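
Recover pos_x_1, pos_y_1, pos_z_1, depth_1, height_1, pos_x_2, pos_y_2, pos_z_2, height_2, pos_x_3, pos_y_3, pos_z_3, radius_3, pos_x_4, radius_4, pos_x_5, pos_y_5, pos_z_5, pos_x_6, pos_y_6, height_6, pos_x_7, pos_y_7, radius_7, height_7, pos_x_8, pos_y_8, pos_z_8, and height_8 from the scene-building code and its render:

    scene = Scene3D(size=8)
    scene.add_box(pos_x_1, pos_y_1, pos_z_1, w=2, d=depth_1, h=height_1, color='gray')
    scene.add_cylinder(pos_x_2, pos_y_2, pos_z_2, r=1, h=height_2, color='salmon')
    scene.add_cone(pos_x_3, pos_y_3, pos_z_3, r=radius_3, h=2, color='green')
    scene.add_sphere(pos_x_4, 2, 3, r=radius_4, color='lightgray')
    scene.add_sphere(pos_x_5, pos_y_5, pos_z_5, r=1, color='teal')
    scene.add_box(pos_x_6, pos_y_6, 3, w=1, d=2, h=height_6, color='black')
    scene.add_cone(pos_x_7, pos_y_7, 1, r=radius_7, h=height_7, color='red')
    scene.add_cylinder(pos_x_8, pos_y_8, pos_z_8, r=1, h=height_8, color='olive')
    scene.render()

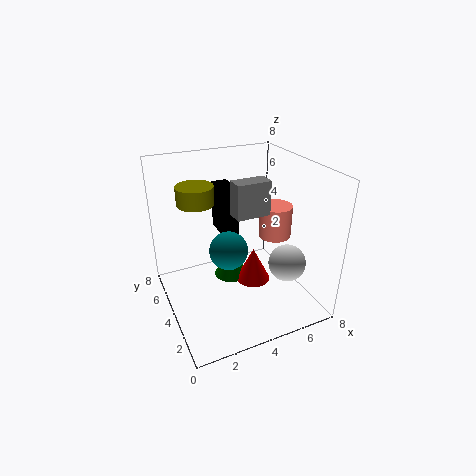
pos_x_1 = 4; pos_y_1 = 4; pos_z_1 = 5; depth_1 = 1; height_1 = 2; pos_x_2 = 7; pos_y_2 = 5; pos_z_2 = 3; height_2 = 2; pos_x_3 = 4; pos_y_3 = 5; pos_z_3 = 1; radius_3 = 1; pos_x_4 = 6; radius_4 = 1; pos_x_5 = 3; pos_y_5 = 3; pos_z_5 = 4; pos_x_6 = 4; pos_y_6 = 6; height_6 = 3; pos_x_7 = 5; pos_y_7 = 4; radius_7 = 1; height_7 = 2; pos_x_8 = 2; pos_y_8 = 5; pos_z_8 = 6; height_8 = 1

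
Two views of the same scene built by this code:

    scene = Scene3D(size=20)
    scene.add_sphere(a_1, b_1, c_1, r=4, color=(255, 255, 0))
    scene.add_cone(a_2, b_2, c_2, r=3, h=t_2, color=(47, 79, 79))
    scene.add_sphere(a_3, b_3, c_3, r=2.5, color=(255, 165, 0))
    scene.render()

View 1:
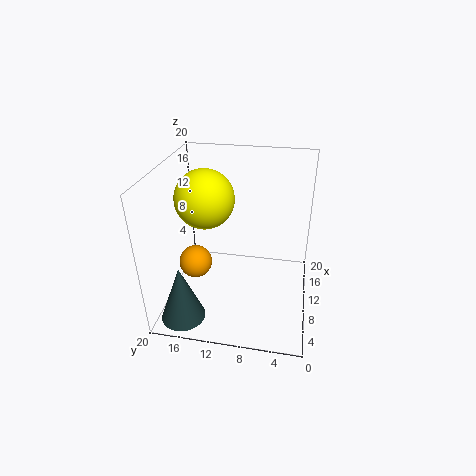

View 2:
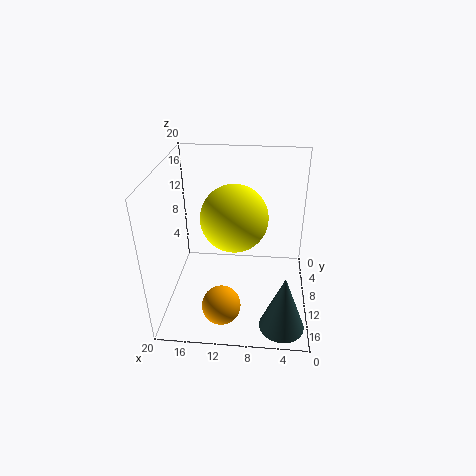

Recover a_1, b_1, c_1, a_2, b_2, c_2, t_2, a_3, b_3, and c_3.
a_1 = 10, b_1 = 14.5, c_1 = 15.5, a_2 = 3.5, b_2 = 16.5, c_2 = 0.5, t_2 = 8, a_3 = 11.5, b_3 = 17, c_3 = 4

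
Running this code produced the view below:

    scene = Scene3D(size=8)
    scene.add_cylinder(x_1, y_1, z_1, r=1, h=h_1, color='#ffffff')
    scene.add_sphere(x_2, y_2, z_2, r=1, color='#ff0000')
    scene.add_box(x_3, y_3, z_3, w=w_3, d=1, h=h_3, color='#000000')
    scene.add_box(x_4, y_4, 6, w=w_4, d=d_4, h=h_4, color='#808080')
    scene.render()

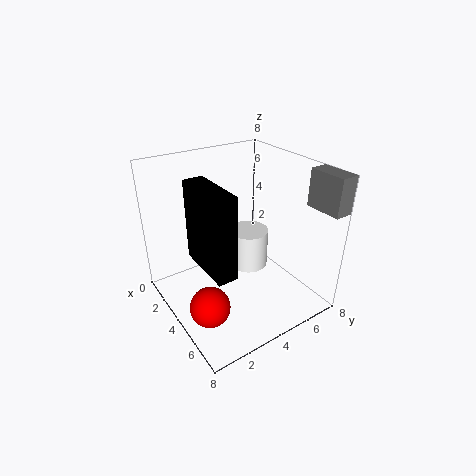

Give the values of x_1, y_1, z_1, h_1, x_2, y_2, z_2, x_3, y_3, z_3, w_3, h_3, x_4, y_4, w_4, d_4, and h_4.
x_1 = 5, y_1 = 4, z_1 = 3, h_1 = 2, x_2 = 6, y_2 = 1, z_2 = 2, x_3 = 4, y_3 = 1, z_3 = 4, w_3 = 3, h_3 = 4, x_4 = 6, y_4 = 7, w_4 = 2, d_4 = 1, h_4 = 2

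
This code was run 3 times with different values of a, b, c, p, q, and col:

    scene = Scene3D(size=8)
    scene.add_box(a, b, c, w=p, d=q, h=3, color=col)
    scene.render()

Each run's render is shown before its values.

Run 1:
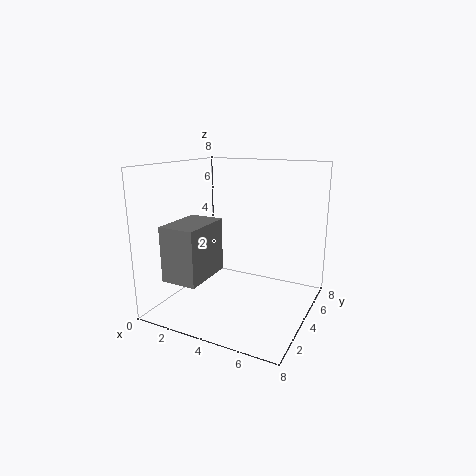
a = 1; b = 1; c = 2; p = 2; q = 3; col = 'gray'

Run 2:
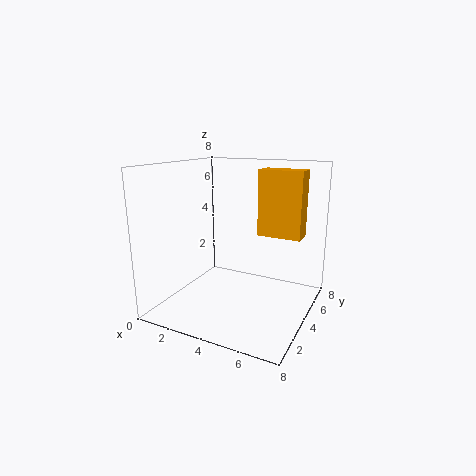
a = 6; b = 2; c = 5; p = 2; q = 1; col = 'orange'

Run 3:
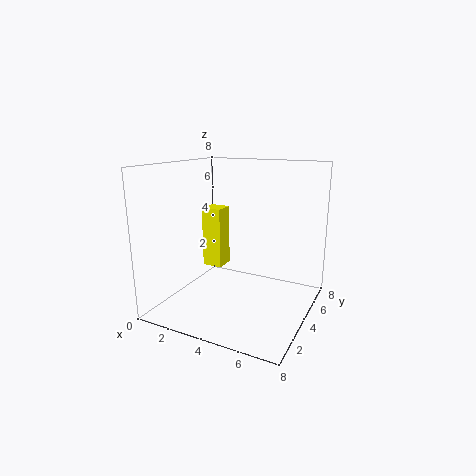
a = 3; b = 2; c = 3; p = 1; q = 1; col = 'yellow'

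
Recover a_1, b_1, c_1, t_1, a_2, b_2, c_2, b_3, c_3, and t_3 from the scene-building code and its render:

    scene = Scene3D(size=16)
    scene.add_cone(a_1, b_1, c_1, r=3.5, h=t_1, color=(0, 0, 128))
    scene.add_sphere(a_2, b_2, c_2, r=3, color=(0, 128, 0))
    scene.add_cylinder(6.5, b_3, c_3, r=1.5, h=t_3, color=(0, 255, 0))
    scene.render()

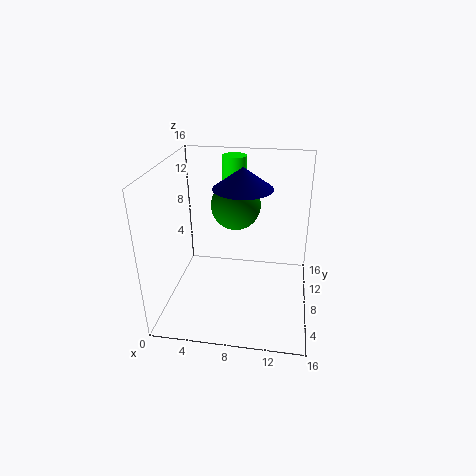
a_1 = 8
b_1 = 11.5
c_1 = 12.5
t_1 = 2.5
a_2 = 7
b_2 = 12.5
c_2 = 10
b_3 = 14.5
c_3 = 10
t_3 = 5.5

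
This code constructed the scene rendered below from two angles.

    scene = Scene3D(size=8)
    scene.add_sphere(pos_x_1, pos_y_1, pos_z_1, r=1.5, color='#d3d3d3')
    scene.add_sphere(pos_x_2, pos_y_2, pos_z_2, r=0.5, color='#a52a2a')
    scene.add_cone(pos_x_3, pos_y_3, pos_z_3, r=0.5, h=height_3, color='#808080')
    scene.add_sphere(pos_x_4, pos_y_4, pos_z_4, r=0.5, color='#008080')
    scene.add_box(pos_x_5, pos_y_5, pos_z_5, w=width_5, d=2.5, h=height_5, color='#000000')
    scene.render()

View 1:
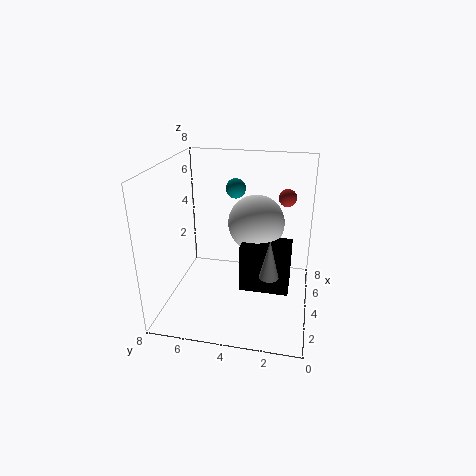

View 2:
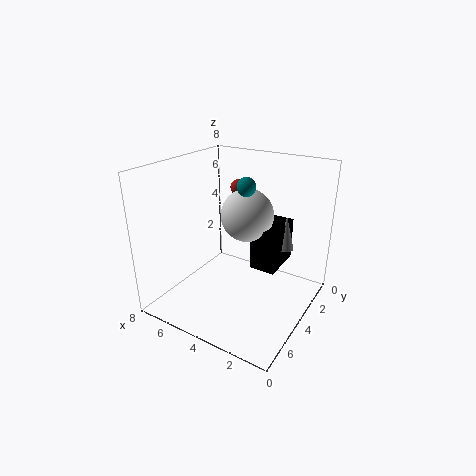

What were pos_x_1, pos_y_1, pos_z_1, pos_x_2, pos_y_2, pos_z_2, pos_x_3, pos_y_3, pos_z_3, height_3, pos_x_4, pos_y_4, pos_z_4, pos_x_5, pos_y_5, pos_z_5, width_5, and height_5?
pos_x_1 = 4
pos_y_1 = 3
pos_z_1 = 5
pos_x_2 = 5.5
pos_y_2 = 1.5
pos_z_2 = 6
pos_x_3 = 2
pos_y_3 = 2
pos_z_3 = 3
height_3 = 2
pos_x_4 = 3.5
pos_y_4 = 4
pos_z_4 = 7
pos_x_5 = 2
pos_y_5 = 1
pos_z_5 = 2
width_5 = 1.5
height_5 = 2.5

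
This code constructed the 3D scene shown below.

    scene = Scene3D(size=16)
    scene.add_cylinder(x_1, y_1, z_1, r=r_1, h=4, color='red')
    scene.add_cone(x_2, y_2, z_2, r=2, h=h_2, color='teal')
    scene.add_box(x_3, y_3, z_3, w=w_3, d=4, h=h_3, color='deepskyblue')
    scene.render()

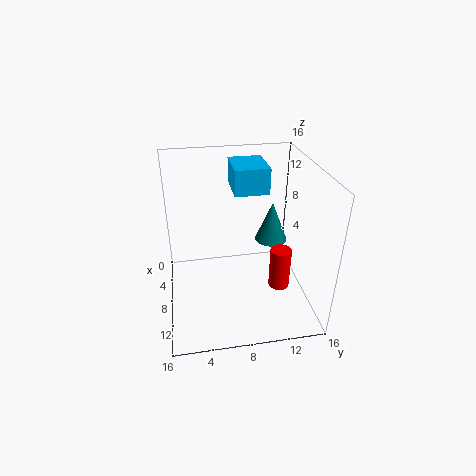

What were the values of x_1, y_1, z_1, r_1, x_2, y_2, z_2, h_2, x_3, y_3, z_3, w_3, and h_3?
x_1 = 14, y_1 = 11, z_1 = 6, r_1 = 1, x_2 = 4, y_2 = 13, z_2 = 5, h_2 = 5, x_3 = 1, y_3 = 8, z_3 = 12, w_3 = 5, h_3 = 3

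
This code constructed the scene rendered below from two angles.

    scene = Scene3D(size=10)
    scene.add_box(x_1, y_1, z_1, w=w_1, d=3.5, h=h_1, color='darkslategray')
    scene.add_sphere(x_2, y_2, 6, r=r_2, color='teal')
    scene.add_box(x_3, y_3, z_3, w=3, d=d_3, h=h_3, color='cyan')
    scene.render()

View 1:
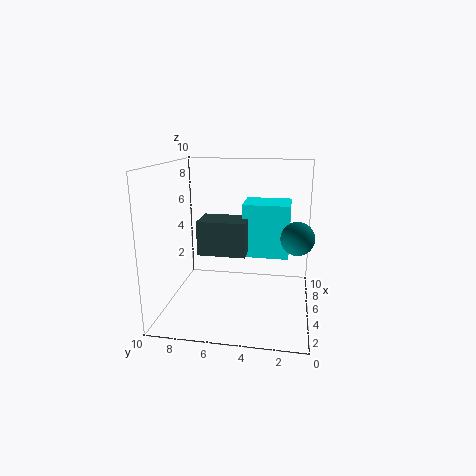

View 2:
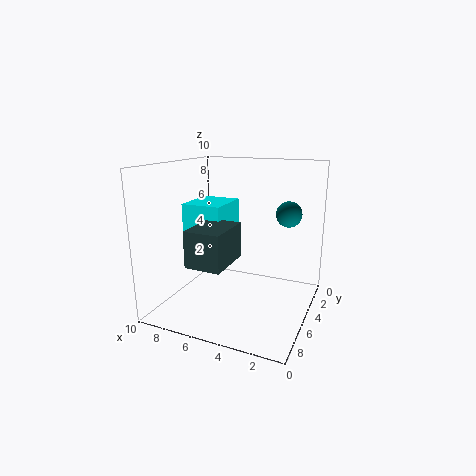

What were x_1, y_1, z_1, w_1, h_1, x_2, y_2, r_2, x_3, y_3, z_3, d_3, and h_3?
x_1 = 5, y_1 = 4.5, z_1 = 3.5, w_1 = 2.5, h_1 = 2.5, x_2 = 2.5, y_2 = 1, r_2 = 1, x_3 = 6.5, y_3 = 1.5, z_3 = 3, d_3 = 3.5, h_3 = 4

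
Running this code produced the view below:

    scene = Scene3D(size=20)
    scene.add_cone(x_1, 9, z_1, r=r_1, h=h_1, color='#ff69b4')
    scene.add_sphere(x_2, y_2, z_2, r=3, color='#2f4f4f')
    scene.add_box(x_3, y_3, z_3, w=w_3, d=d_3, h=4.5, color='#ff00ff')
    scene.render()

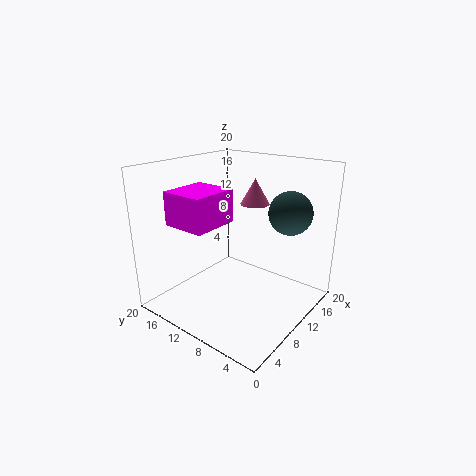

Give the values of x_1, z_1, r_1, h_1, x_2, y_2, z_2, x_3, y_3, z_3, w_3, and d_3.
x_1 = 12.5
z_1 = 14.5
r_1 = 2
h_1 = 3.5
x_2 = 14.5
y_2 = 4.5
z_2 = 13.5
x_3 = 3
y_3 = 10.5
z_3 = 12.5
w_3 = 6.5
d_3 = 6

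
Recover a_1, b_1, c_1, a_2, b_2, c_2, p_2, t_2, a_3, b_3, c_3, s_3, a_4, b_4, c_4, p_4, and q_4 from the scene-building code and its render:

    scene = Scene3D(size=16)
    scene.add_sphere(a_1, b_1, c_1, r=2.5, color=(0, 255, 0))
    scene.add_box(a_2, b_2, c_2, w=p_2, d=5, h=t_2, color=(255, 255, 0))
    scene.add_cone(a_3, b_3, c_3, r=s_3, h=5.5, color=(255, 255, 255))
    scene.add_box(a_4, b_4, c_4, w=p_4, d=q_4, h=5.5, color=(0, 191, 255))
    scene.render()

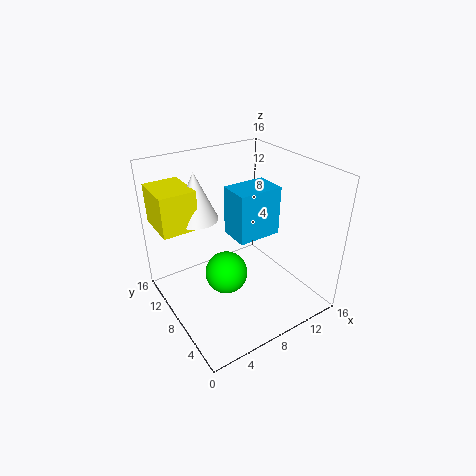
a_1 = 7; b_1 = 9; c_1 = 3; a_2 = 0.5; b_2 = 10.5; c_2 = 9; p_2 = 4; t_2 = 4.5; a_3 = 5; b_3 = 12; c_3 = 9.5; s_3 = 2.5; a_4 = 7.5; b_4 = 6.5; c_4 = 8; p_4 = 5; q_4 = 3.5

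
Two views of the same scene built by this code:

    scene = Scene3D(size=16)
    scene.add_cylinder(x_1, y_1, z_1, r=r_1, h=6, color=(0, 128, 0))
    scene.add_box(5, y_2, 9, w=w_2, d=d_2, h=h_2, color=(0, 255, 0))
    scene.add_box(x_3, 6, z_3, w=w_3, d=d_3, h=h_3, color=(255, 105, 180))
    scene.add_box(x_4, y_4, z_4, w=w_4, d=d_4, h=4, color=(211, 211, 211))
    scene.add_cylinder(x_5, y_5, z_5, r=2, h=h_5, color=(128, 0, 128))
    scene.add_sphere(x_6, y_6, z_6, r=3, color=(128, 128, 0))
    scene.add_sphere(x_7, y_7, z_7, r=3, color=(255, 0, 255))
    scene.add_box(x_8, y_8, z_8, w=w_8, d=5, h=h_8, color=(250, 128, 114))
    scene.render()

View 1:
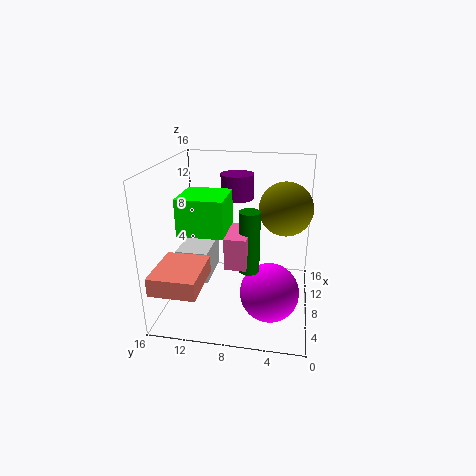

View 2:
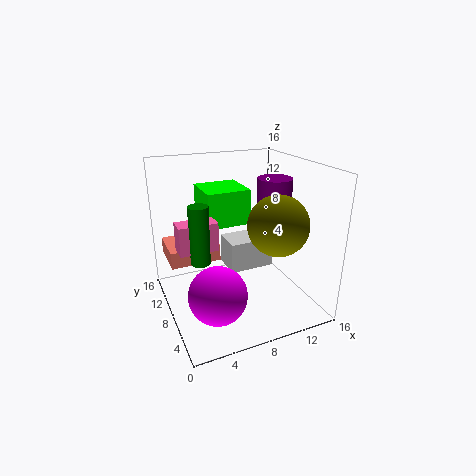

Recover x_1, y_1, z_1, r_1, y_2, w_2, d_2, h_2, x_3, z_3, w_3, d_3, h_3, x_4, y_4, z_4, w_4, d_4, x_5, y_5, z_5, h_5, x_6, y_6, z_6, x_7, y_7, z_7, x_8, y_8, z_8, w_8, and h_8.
x_1 = 3
y_1 = 6
z_1 = 7
r_1 = 1
y_2 = 9
w_2 = 5
d_2 = 5
h_2 = 4
x_3 = 1
z_3 = 8
w_3 = 4
d_3 = 2
h_3 = 3
x_4 = 9
y_4 = 12
z_4 = 1
w_4 = 6
d_4 = 4
x_5 = 13
y_5 = 9
z_5 = 11
h_5 = 3
x_6 = 10
y_6 = 3
z_6 = 11
x_7 = 4
y_7 = 4
z_7 = 4
x_8 = 1
y_8 = 11
z_8 = 4
w_8 = 6
h_8 = 2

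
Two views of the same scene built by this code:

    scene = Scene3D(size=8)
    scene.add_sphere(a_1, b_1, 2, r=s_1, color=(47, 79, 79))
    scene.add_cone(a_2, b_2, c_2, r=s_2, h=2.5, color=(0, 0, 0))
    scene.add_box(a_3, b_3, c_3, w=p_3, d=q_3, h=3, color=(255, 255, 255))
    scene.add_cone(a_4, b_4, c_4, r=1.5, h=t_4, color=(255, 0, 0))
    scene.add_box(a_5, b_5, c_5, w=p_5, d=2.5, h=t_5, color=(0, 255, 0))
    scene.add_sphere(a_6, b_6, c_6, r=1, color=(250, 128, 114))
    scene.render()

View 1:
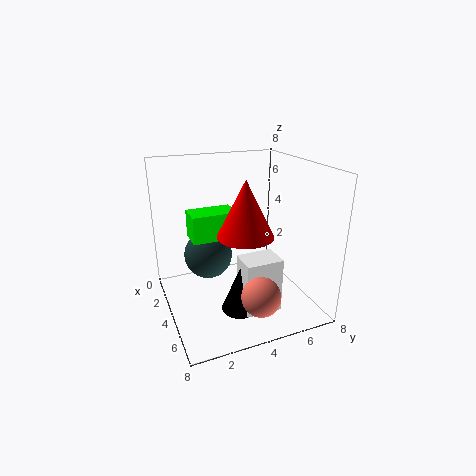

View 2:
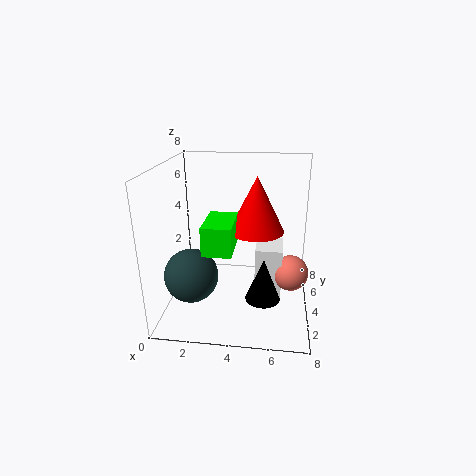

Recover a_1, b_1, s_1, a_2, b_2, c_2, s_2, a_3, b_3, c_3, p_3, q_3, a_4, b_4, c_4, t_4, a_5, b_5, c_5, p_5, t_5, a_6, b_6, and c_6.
a_1 = 1.5
b_1 = 3
s_1 = 1.5
a_2 = 5.5
b_2 = 3.5
c_2 = 0.5
s_2 = 1
a_3 = 5
b_3 = 3.5
c_3 = 0.5
p_3 = 1.5
q_3 = 2
a_4 = 5
b_4 = 4
c_4 = 4.5
t_4 = 3
a_5 = 2.5
b_5 = 1.5
c_5 = 4
p_5 = 1.5
t_5 = 1.5
a_6 = 7
b_6 = 4
c_6 = 2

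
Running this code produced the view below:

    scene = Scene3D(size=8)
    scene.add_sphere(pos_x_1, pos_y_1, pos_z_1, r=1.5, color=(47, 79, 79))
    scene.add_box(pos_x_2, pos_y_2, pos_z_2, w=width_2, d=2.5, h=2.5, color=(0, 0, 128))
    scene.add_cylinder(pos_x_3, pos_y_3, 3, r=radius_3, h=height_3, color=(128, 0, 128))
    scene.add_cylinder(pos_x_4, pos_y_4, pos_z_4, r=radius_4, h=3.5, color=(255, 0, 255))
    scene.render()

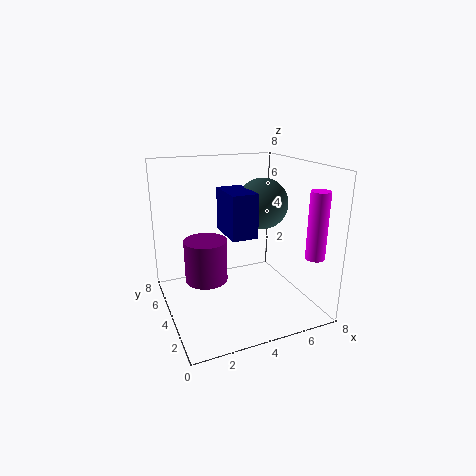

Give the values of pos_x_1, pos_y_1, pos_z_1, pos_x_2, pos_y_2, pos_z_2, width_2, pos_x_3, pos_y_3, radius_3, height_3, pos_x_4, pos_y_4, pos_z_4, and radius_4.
pos_x_1 = 6, pos_y_1 = 5, pos_z_1 = 5.5, pos_x_2 = 3.5, pos_y_2 = 3.5, pos_z_2 = 4, width_2 = 1.5, pos_x_3 = 1.5, pos_y_3 = 2, radius_3 = 1, height_3 = 2, pos_x_4 = 7, pos_y_4 = 1, pos_z_4 = 3.5, radius_4 = 0.5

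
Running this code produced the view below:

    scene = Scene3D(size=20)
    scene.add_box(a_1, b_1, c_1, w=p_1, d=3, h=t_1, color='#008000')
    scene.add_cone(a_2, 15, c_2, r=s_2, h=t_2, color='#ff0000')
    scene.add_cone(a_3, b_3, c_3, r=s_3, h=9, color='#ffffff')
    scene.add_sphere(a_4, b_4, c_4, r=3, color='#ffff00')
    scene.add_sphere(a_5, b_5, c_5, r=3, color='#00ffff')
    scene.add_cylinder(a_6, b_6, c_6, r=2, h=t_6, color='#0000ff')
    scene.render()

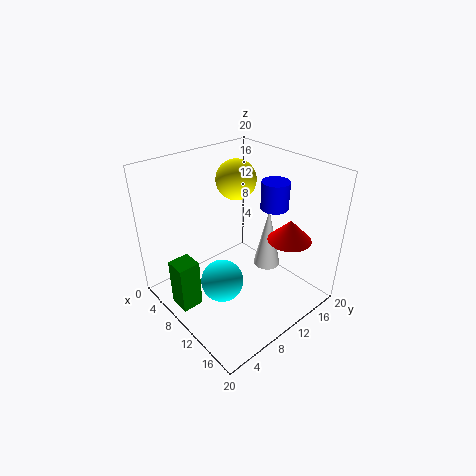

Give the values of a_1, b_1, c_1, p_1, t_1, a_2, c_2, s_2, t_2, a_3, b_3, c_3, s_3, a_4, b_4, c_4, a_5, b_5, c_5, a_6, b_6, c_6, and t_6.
a_1 = 6; b_1 = 1; c_1 = 1; p_1 = 3; t_1 = 7; a_2 = 15; c_2 = 10; s_2 = 3; t_2 = 3; a_3 = 11; b_3 = 15; c_3 = 4; s_3 = 2; a_4 = 5; b_4 = 14; c_4 = 16; a_5 = 10; b_5 = 7; c_5 = 4; a_6 = 11; b_6 = 16; c_6 = 13; t_6 = 4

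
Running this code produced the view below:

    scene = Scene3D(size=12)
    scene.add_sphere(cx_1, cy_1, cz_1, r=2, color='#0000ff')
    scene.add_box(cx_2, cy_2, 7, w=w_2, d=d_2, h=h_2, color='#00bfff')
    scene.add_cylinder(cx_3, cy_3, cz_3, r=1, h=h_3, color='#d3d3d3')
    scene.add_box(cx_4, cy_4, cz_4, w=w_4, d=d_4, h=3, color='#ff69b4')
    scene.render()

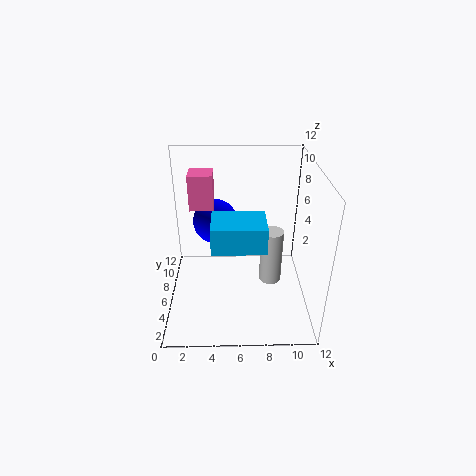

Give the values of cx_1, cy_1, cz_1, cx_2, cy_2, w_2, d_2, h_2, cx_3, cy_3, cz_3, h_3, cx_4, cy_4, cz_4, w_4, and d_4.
cx_1 = 4
cy_1 = 9
cz_1 = 6
cx_2 = 4
cy_2 = 2
w_2 = 4
d_2 = 3
h_2 = 2
cx_3 = 9
cy_3 = 7
cz_3 = 1
h_3 = 5
cx_4 = 2
cy_4 = 7
cz_4 = 8
w_4 = 2
d_4 = 2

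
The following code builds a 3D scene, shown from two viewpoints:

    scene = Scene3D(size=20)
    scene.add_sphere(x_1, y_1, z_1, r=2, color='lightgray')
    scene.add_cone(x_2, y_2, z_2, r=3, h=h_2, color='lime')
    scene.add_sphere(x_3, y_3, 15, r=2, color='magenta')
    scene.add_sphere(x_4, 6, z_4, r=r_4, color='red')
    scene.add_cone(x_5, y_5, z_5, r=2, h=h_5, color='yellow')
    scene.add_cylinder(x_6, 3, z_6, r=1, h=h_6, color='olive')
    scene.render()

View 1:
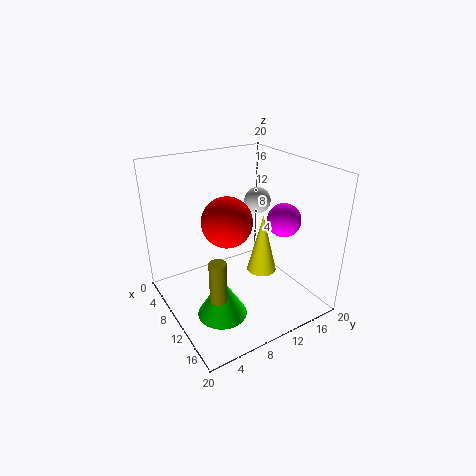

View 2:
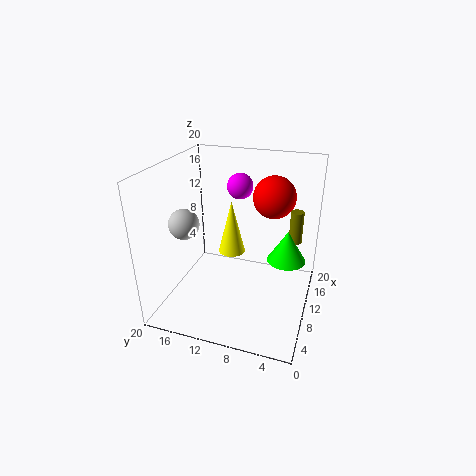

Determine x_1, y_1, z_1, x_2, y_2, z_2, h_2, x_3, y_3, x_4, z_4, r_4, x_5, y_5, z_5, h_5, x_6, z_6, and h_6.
x_1 = 6
y_1 = 16
z_1 = 13
x_2 = 16
y_2 = 4
z_2 = 4
h_2 = 5
x_3 = 17
y_3 = 12
x_4 = 14
z_4 = 15
r_4 = 3
x_5 = 13
y_5 = 12
z_5 = 6
h_5 = 8
x_6 = 17
z_6 = 7
h_6 = 5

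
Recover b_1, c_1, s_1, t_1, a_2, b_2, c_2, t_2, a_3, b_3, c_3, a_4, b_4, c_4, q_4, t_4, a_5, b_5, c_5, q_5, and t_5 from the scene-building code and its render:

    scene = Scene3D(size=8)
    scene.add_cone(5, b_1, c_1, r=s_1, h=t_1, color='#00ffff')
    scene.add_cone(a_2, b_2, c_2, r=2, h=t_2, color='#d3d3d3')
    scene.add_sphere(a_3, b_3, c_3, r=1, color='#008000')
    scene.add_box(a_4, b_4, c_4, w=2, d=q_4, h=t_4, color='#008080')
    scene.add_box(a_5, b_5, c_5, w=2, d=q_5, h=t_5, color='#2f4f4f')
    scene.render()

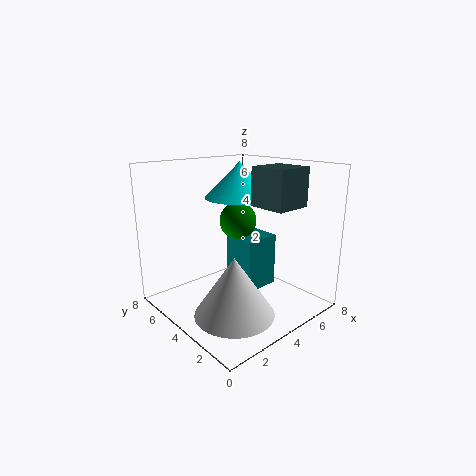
b_1 = 5
c_1 = 6
s_1 = 2
t_1 = 2
a_2 = 2
b_2 = 2
c_2 = 1
t_2 = 3
a_3 = 4
b_3 = 4
c_3 = 5
a_4 = 4
b_4 = 3
c_4 = 1
q_4 = 2
t_4 = 3
a_5 = 4
b_5 = 1
c_5 = 6
q_5 = 2
t_5 = 2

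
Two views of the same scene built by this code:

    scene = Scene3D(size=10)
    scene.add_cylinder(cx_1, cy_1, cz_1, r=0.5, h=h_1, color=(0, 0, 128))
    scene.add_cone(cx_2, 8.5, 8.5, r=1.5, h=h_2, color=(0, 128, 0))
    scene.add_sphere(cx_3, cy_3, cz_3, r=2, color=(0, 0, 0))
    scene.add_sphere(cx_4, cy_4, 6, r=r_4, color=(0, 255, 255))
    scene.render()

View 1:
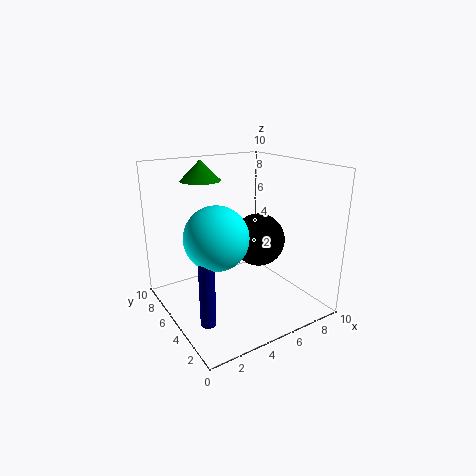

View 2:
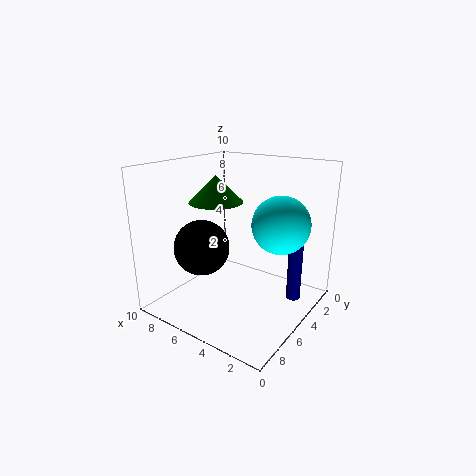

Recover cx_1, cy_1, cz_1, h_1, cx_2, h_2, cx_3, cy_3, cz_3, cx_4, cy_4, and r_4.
cx_1 = 1.5; cy_1 = 3; cz_1 = 0.5; h_1 = 5; cx_2 = 4; h_2 = 1.5; cx_3 = 7.5; cy_3 = 6; cz_3 = 4; cx_4 = 2.5; cy_4 = 3.5; r_4 = 2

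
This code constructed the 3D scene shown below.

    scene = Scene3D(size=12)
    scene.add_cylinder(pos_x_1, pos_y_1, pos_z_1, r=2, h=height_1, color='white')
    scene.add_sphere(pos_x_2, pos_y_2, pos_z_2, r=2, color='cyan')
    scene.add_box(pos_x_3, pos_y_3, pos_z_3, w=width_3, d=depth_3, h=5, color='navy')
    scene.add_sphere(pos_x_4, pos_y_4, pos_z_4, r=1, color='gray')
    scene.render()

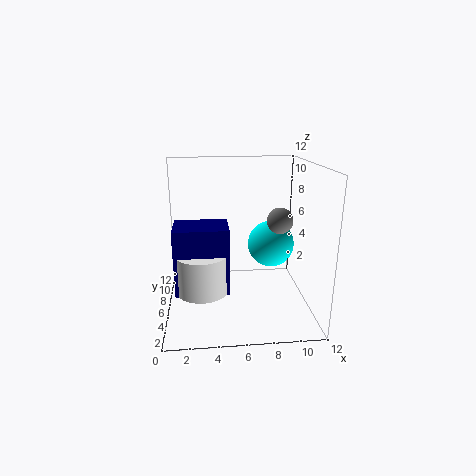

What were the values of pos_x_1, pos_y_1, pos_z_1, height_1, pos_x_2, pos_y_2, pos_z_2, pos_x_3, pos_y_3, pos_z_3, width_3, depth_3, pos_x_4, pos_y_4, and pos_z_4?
pos_x_1 = 3
pos_y_1 = 3
pos_z_1 = 3
height_1 = 3
pos_x_2 = 9
pos_y_2 = 7
pos_z_2 = 5
pos_x_3 = 1
pos_y_3 = 2
pos_z_3 = 3
width_3 = 4
depth_3 = 3
pos_x_4 = 9
pos_y_4 = 4
pos_z_4 = 8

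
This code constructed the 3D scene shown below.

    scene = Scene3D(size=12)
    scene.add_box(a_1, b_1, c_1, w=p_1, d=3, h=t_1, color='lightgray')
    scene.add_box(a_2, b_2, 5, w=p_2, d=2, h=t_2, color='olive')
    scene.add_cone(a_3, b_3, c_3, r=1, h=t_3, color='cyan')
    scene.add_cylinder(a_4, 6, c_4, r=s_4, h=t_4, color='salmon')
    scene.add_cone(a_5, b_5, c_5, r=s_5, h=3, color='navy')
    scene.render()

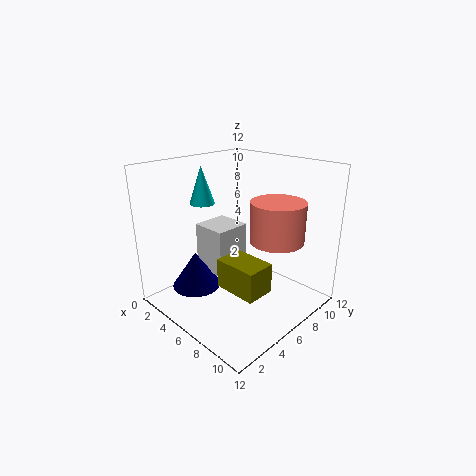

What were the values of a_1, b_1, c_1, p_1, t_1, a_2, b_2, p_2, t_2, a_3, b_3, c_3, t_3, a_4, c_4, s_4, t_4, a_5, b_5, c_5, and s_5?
a_1 = 3; b_1 = 4; c_1 = 3; p_1 = 3; t_1 = 4; a_2 = 9; b_2 = 1; p_2 = 3; t_2 = 2; a_3 = 4; b_3 = 4; c_3 = 9; t_3 = 3; a_4 = 10; c_4 = 7; s_4 = 2; t_4 = 3; a_5 = 4; b_5 = 3; c_5 = 2; s_5 = 2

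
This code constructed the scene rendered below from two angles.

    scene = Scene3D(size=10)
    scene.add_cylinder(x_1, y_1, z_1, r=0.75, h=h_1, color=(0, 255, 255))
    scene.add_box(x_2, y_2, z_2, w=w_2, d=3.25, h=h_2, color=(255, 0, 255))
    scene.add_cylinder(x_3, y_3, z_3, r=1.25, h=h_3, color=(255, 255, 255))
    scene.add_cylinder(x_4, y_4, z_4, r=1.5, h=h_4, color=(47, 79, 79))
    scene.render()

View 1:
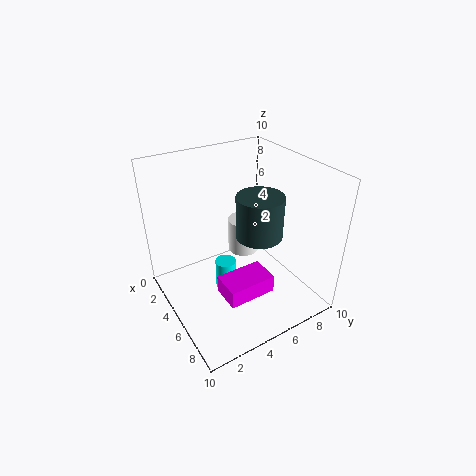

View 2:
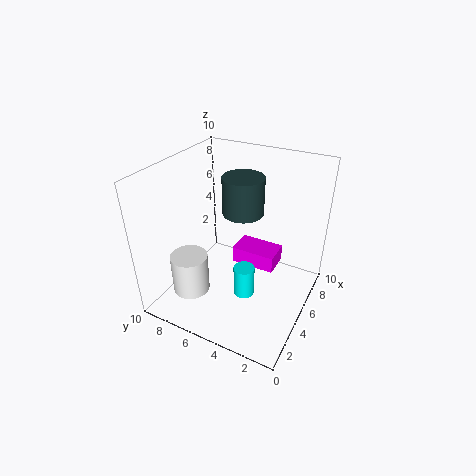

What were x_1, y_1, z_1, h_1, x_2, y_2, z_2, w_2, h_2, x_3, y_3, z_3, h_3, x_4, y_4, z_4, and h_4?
x_1 = 4.5; y_1 = 4.25; z_1 = 0.75; h_1 = 2.25; x_2 = 6; y_2 = 2.75; z_2 = 2; w_2 = 2; h_2 = 1.25; x_3 = 2.25; y_3 = 7.25; z_3 = 1.75; h_3 = 2.75; x_4 = 6.75; y_4 = 5.5; z_4 = 6; h_4 = 2.75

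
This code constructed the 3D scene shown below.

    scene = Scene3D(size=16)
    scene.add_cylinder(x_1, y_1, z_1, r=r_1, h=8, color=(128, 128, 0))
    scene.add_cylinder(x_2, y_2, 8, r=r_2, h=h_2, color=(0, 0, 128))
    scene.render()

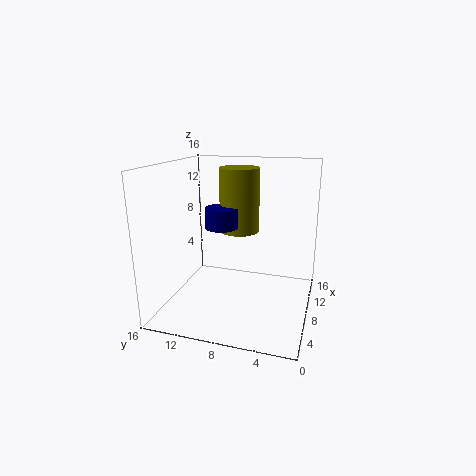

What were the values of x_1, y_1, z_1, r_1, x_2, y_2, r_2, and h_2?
x_1 = 13.5; y_1 = 9.5; z_1 = 7; r_1 = 2.5; x_2 = 11; y_2 = 11; r_2 = 2; h_2 = 2.5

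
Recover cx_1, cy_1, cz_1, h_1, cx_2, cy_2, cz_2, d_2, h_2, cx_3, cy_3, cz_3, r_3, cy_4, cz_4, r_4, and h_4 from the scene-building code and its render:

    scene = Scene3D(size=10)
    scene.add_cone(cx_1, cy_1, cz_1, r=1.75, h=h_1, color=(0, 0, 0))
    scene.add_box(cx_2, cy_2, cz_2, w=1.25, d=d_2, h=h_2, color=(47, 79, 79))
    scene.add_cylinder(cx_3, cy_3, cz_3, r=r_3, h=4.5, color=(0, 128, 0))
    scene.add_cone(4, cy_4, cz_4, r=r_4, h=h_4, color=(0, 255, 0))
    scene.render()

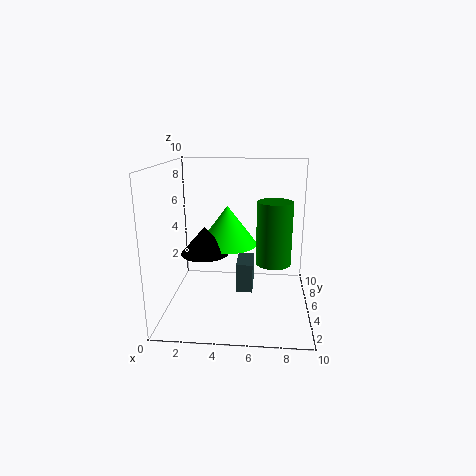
cx_1 = 2.5; cy_1 = 5.75; cz_1 = 3.5; h_1 = 2; cx_2 = 4.75; cy_2 = 6; cz_2 = 0.25; d_2 = 2.5; h_2 = 2.25; cx_3 = 7.5; cy_3 = 5.5; cz_3 = 3; r_3 = 1.25; cy_4 = 7.25; cz_4 = 3.75; r_4 = 2.25; h_4 = 3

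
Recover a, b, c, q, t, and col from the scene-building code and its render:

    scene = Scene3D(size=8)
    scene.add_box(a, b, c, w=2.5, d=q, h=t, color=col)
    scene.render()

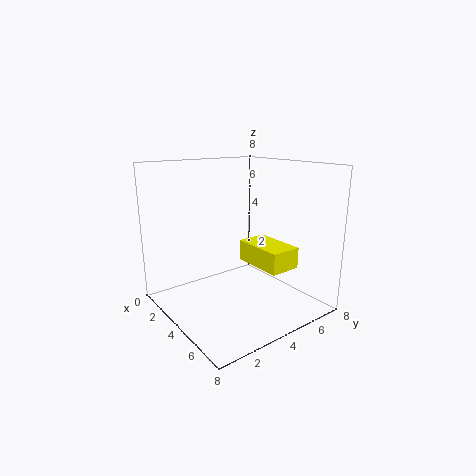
a = 5.5; b = 3; c = 3.5; q = 1.5; t = 1; col = 'yellow'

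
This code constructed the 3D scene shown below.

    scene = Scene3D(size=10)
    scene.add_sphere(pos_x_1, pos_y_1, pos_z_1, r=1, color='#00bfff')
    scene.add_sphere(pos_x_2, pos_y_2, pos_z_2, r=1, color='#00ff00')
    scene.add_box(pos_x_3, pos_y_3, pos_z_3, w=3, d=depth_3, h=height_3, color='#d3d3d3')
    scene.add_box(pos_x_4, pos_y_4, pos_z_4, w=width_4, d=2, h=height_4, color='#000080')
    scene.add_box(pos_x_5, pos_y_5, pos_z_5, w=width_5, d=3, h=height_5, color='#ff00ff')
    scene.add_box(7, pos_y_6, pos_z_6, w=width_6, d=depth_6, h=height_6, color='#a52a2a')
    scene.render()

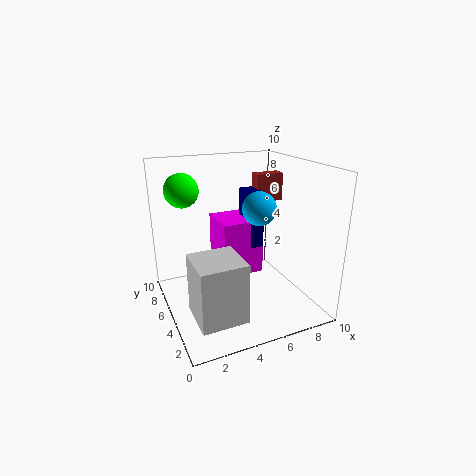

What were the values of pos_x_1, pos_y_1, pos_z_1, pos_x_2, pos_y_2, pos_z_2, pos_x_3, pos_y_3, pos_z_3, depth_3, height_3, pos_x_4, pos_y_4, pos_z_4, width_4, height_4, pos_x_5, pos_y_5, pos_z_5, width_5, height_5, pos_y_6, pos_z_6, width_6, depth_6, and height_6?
pos_x_1 = 5; pos_y_1 = 2; pos_z_1 = 8; pos_x_2 = 1; pos_y_2 = 4; pos_z_2 = 9; pos_x_3 = 1; pos_y_3 = 1; pos_z_3 = 1; depth_3 = 3; height_3 = 4; pos_x_4 = 6; pos_y_4 = 5; pos_z_4 = 4; width_4 = 1; height_4 = 4; pos_x_5 = 4; pos_y_5 = 5; pos_z_5 = 2; width_5 = 3; height_5 = 4; pos_y_6 = 6; pos_z_6 = 7; width_6 = 2; depth_6 = 1; height_6 = 2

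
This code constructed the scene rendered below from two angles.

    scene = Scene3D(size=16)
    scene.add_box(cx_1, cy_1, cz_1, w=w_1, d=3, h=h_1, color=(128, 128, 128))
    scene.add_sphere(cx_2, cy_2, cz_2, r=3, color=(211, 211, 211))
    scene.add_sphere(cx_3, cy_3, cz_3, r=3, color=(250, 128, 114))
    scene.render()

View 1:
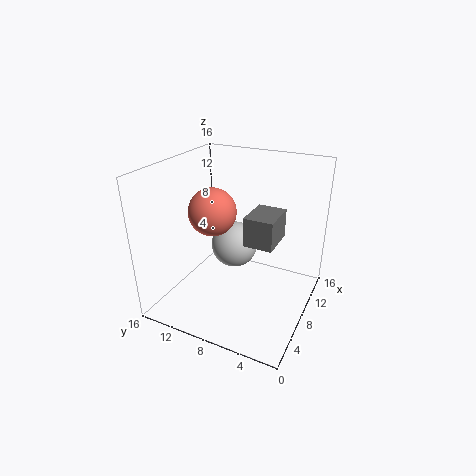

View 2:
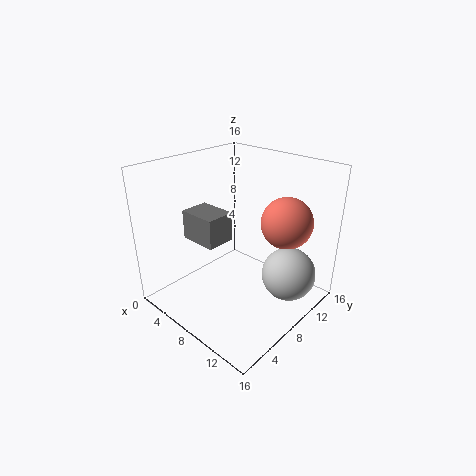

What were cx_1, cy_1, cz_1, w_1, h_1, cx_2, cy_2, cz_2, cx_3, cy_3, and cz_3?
cx_1 = 5
cy_1 = 3
cz_1 = 9
w_1 = 4
h_1 = 3
cx_2 = 13
cy_2 = 11
cz_2 = 4
cx_3 = 11
cy_3 = 13
cz_3 = 9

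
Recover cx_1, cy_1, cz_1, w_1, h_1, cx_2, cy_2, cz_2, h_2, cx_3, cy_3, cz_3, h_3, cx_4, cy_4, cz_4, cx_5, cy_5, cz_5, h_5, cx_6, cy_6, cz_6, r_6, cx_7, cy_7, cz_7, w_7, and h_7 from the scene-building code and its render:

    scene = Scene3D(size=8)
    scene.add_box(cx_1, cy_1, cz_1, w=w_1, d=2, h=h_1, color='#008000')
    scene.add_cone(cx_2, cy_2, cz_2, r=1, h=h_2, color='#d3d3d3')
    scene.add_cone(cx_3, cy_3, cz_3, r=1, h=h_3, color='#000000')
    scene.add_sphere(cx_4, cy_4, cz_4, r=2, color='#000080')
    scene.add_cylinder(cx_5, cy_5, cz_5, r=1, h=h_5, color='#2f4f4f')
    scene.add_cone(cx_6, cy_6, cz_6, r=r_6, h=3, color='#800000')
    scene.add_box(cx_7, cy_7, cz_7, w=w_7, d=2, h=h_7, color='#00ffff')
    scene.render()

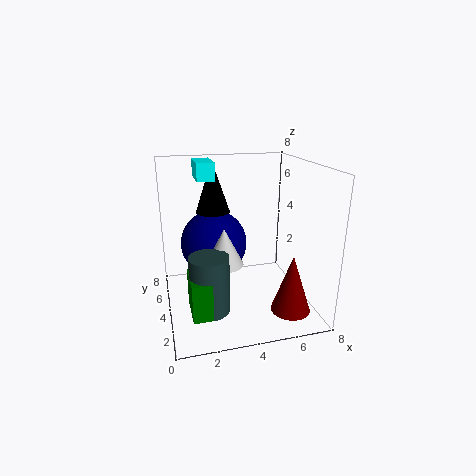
cx_1 = 1
cy_1 = 1
cz_1 = 1
w_1 = 1
h_1 = 2
cx_2 = 3
cy_2 = 3
cz_2 = 3
h_2 = 2
cx_3 = 3
cy_3 = 6
cz_3 = 5
h_3 = 3
cx_4 = 3
cy_4 = 6
cz_4 = 3
cx_5 = 2
cy_5 = 2
cz_5 = 1
h_5 = 3
cx_6 = 6
cy_6 = 1
cz_6 = 1
r_6 = 1
cx_7 = 2
cy_7 = 5
cz_7 = 7
w_7 = 1
h_7 = 1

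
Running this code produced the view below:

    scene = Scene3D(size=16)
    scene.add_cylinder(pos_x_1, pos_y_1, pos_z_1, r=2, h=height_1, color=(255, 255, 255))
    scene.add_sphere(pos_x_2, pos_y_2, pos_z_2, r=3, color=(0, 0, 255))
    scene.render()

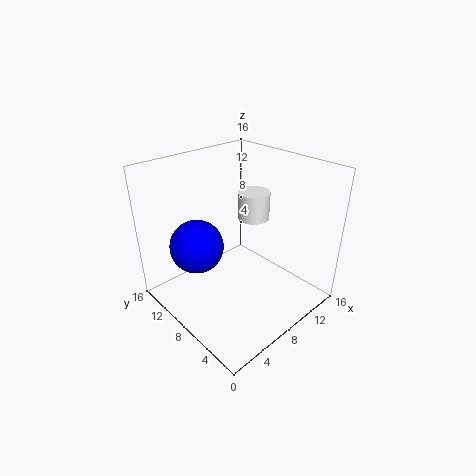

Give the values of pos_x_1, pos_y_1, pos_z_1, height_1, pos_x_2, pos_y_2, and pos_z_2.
pos_x_1 = 13.5
pos_y_1 = 11
pos_z_1 = 7.5
height_1 = 3.5
pos_x_2 = 4.5
pos_y_2 = 11
pos_z_2 = 7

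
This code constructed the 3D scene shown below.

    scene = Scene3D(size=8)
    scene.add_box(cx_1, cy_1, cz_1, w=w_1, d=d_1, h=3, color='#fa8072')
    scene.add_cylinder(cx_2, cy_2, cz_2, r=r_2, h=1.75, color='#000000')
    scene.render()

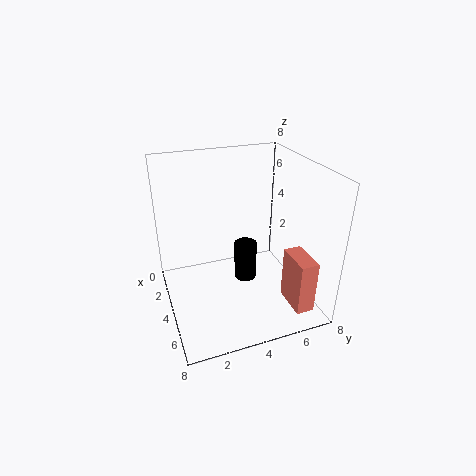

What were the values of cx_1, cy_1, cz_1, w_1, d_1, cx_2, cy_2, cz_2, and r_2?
cx_1 = 5.25; cy_1 = 6.25; cz_1 = 0.5; w_1 = 2; d_1 = 1; cx_2 = 7; cy_2 = 3.25; cz_2 = 3.75; r_2 = 0.5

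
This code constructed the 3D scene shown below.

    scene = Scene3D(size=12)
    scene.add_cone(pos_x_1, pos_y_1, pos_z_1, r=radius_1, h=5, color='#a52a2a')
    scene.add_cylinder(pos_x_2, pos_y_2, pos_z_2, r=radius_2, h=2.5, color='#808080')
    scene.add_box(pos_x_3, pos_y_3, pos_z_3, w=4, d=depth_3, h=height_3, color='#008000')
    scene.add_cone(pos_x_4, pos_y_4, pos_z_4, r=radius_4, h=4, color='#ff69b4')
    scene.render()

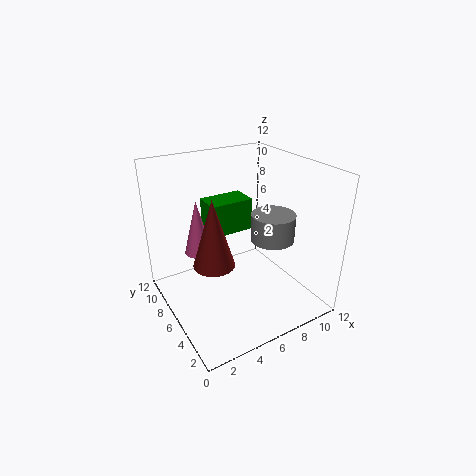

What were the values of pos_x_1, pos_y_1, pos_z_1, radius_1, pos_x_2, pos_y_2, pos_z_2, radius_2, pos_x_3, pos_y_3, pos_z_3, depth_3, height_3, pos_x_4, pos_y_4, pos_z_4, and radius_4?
pos_x_1 = 2.5
pos_y_1 = 3.5
pos_z_1 = 6
radius_1 = 1.5
pos_x_2 = 10
pos_y_2 = 6.5
pos_z_2 = 4.5
radius_2 = 2
pos_x_3 = 5
pos_y_3 = 8.5
pos_z_3 = 5
depth_3 = 2.5
height_3 = 3
pos_x_4 = 2
pos_y_4 = 5
pos_z_4 = 6.5
radius_4 = 1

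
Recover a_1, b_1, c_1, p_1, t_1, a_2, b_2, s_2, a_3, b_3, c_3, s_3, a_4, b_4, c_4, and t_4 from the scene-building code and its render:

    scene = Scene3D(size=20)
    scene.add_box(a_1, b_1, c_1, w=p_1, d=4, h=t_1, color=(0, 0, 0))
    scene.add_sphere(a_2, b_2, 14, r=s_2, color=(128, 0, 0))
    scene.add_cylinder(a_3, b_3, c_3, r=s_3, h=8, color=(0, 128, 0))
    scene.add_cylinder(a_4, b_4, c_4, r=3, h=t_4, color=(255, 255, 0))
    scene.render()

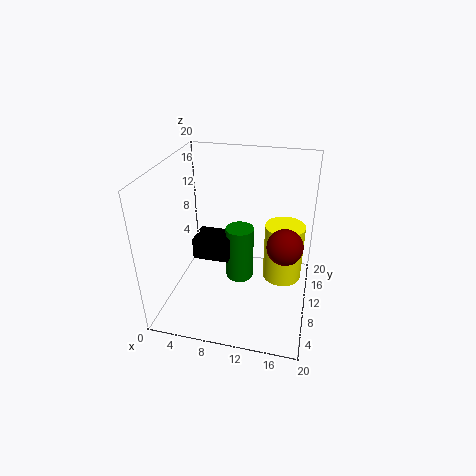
a_1 = 4; b_1 = 8; c_1 = 7; p_1 = 5; t_1 = 3; a_2 = 17; b_2 = 3; s_2 = 2; a_3 = 10; b_3 = 11; c_3 = 3; s_3 = 2; a_4 = 16; b_4 = 15; c_4 = 1; t_4 = 9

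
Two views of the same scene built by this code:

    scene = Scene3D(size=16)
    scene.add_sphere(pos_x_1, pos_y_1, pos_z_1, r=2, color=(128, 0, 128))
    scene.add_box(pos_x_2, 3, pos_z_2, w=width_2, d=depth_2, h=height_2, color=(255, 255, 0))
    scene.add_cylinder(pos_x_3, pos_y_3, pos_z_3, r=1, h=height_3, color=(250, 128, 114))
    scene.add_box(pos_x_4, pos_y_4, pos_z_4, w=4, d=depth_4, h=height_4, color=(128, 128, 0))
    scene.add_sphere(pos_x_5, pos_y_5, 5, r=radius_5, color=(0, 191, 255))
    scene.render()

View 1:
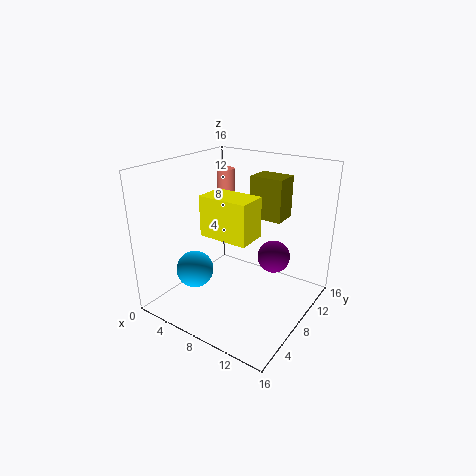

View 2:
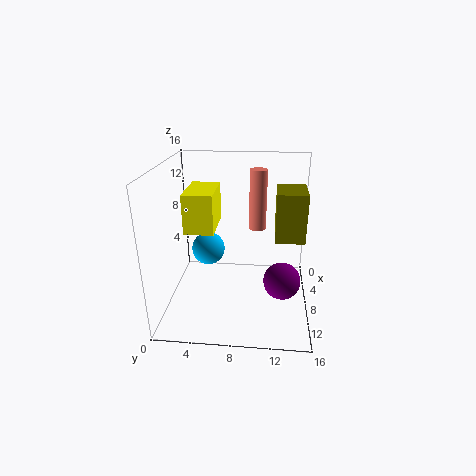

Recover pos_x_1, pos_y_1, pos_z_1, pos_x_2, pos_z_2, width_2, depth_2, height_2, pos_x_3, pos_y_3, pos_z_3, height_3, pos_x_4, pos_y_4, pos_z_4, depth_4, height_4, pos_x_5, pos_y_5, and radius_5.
pos_x_1 = 10
pos_y_1 = 13
pos_z_1 = 4
pos_x_2 = 7
pos_z_2 = 10
width_2 = 5
depth_2 = 3
height_2 = 4
pos_x_3 = 5
pos_y_3 = 10
pos_z_3 = 8
height_3 = 7
pos_x_4 = 7
pos_y_4 = 12
pos_z_4 = 9
depth_4 = 3
height_4 = 5
pos_x_5 = 5
pos_y_5 = 4
radius_5 = 2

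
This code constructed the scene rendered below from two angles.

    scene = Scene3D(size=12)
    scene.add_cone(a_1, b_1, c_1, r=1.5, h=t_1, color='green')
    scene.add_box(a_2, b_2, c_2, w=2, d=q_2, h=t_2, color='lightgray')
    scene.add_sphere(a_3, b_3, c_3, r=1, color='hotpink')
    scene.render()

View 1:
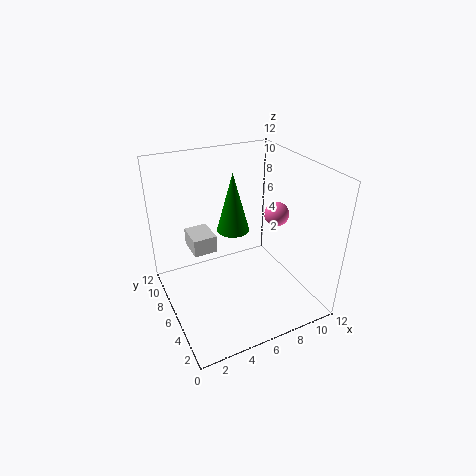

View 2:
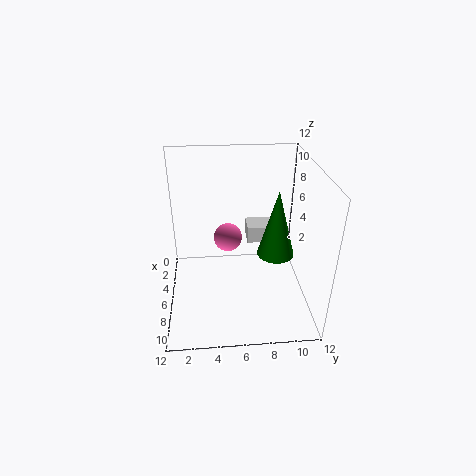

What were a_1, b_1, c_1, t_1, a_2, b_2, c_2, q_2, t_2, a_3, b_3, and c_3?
a_1 = 7
b_1 = 9
c_1 = 5
t_1 = 5.5
a_2 = 2.5
b_2 = 7
c_2 = 4.5
q_2 = 2.5
t_2 = 1.5
a_3 = 9
b_3 = 5
c_3 = 8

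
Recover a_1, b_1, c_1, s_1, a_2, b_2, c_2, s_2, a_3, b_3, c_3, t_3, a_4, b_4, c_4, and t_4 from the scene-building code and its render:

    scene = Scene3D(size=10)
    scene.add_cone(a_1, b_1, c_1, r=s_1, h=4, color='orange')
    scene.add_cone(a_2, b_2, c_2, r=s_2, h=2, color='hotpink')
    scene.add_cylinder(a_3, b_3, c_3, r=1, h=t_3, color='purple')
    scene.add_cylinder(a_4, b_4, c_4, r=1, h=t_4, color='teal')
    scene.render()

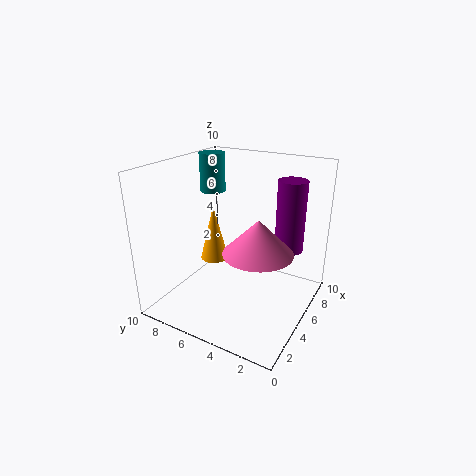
a_1 = 5, b_1 = 7, c_1 = 3, s_1 = 1, a_2 = 2, b_2 = 2, c_2 = 6, s_2 = 2, a_3 = 7, b_3 = 2, c_3 = 4, t_3 = 5, a_4 = 8, b_4 = 9, c_4 = 7, t_4 = 3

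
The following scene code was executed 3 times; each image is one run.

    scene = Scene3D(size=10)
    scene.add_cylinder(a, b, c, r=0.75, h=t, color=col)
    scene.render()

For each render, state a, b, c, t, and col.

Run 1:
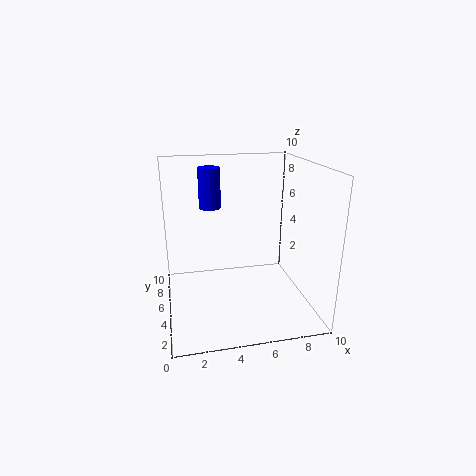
a = 3.25
b = 6
c = 7
t = 2.75
col = 'blue'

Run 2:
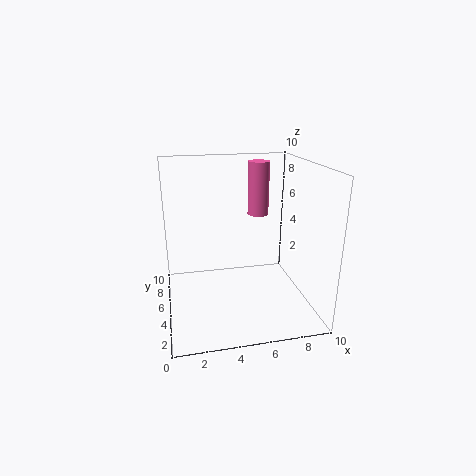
a = 6.75
b = 6.25
c = 6.25
t = 3.75
col = 'hotpink'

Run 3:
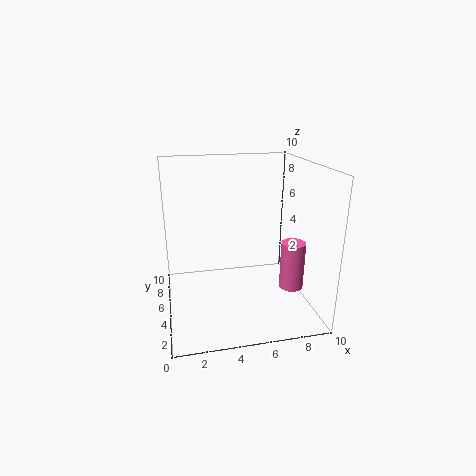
a = 7.75
b = 1.75
c = 2.75
t = 3
col = 'hotpink'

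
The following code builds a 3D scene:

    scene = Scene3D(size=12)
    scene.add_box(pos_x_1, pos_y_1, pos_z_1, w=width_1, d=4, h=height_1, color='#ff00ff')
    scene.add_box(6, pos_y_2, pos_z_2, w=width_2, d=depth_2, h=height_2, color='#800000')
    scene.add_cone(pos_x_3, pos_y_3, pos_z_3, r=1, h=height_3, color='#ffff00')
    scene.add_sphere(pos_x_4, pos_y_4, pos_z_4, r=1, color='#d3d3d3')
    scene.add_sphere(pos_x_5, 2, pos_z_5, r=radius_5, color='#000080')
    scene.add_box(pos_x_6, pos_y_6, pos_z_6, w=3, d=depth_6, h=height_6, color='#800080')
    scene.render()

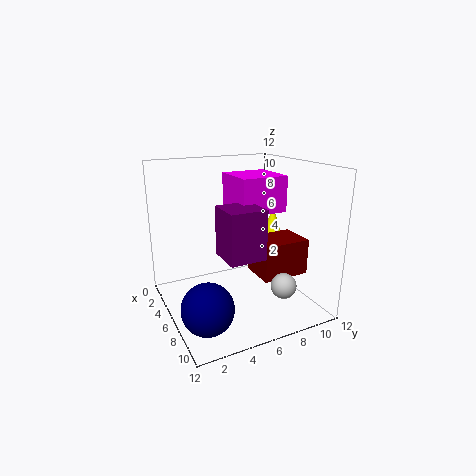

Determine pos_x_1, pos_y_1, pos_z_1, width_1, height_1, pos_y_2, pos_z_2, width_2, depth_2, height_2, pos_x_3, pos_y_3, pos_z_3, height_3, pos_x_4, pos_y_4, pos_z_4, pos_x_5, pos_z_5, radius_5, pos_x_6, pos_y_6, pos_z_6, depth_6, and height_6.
pos_x_1 = 3, pos_y_1 = 6, pos_z_1 = 8, width_1 = 4, height_1 = 3, pos_y_2 = 7, pos_z_2 = 3, width_2 = 3, depth_2 = 4, height_2 = 3, pos_x_3 = 5, pos_y_3 = 10, pos_z_3 = 5, height_3 = 3, pos_x_4 = 10, pos_y_4 = 8, pos_z_4 = 3, pos_x_5 = 9, pos_z_5 = 2, radius_5 = 2, pos_x_6 = 6, pos_y_6 = 4, pos_z_6 = 5, depth_6 = 3, height_6 = 4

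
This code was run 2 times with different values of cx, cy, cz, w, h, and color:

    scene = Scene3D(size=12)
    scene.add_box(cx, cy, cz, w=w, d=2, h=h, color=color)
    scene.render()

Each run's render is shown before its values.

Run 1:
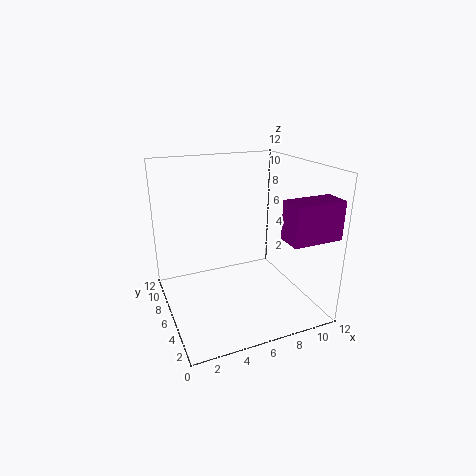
cx = 8, cy = 0.5, cz = 7, w = 4, h = 3, color = 'purple'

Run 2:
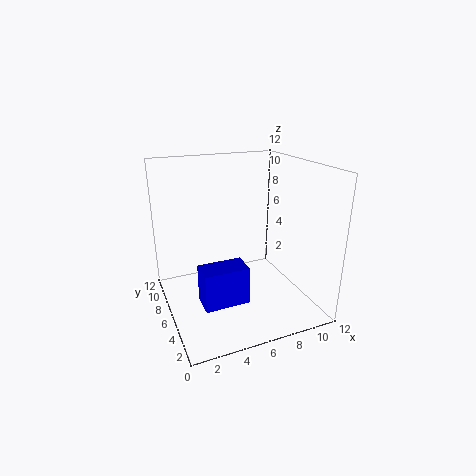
cx = 2, cy = 2.5, cz = 2, w = 3.5, h = 3, color = 'blue'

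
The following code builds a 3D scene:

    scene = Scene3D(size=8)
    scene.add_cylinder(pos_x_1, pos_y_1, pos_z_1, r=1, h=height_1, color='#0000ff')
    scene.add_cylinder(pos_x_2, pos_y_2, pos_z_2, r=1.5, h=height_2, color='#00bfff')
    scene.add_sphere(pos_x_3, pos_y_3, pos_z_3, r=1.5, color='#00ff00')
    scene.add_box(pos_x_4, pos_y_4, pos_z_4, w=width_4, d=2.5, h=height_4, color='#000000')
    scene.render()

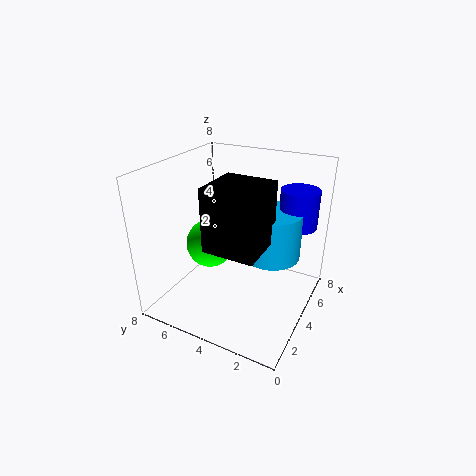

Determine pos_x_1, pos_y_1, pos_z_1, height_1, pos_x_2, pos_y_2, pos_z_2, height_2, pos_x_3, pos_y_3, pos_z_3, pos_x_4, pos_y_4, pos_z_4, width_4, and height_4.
pos_x_1 = 5; pos_y_1 = 1; pos_z_1 = 5; height_1 = 2; pos_x_2 = 4; pos_y_2 = 2; pos_z_2 = 3.5; height_2 = 2.5; pos_x_3 = 5; pos_y_3 = 6.5; pos_z_3 = 2.5; pos_x_4 = 0.5; pos_y_4 = 1.5; pos_z_4 = 5; width_4 = 2.5; height_4 = 3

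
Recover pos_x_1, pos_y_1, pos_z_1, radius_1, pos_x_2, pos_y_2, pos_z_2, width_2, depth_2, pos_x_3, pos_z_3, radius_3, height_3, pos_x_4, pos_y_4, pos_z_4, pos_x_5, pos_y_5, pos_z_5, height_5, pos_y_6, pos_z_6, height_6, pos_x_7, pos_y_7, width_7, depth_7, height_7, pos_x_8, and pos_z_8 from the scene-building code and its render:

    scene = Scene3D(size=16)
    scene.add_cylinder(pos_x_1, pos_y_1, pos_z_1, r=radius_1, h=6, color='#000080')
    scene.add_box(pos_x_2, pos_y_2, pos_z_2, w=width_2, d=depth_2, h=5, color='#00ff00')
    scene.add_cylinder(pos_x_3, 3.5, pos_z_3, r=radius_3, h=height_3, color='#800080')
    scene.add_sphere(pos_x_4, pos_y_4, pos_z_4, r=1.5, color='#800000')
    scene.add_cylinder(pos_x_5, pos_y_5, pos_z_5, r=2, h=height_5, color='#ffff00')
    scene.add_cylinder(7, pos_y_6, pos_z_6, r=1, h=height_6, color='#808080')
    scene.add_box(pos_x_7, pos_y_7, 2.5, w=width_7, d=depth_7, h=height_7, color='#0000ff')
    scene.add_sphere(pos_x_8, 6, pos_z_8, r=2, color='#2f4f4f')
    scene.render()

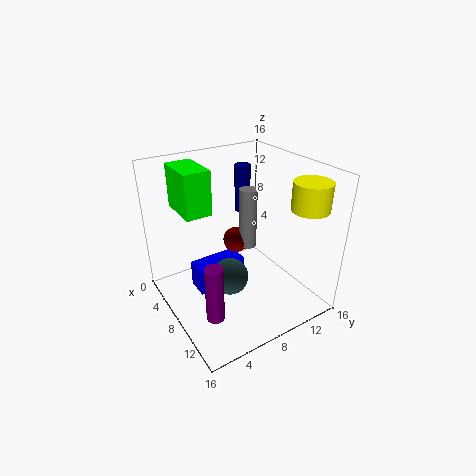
pos_x_1 = 2, pos_y_1 = 12.5, pos_z_1 = 8, radius_1 = 1, pos_x_2 = 1, pos_y_2 = 3, pos_z_2 = 10.5, width_2 = 5, depth_2 = 3, pos_x_3 = 10.5, pos_z_3 = 0.5, radius_3 = 1, height_3 = 6.5, pos_x_4 = 6, pos_y_4 = 9, pos_z_4 = 6.5, pos_x_5 = 13, pos_y_5 = 13.5, pos_z_5 = 12, height_5 = 3, pos_y_6 = 10, pos_z_6 = 6, height_6 = 7, pos_x_7 = 6, pos_y_7 = 3, width_7 = 2.5, depth_7 = 5.5, height_7 = 3, pos_x_8 = 9.5, pos_z_8 = 4.5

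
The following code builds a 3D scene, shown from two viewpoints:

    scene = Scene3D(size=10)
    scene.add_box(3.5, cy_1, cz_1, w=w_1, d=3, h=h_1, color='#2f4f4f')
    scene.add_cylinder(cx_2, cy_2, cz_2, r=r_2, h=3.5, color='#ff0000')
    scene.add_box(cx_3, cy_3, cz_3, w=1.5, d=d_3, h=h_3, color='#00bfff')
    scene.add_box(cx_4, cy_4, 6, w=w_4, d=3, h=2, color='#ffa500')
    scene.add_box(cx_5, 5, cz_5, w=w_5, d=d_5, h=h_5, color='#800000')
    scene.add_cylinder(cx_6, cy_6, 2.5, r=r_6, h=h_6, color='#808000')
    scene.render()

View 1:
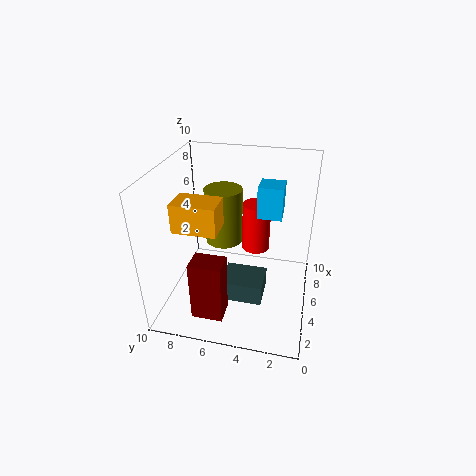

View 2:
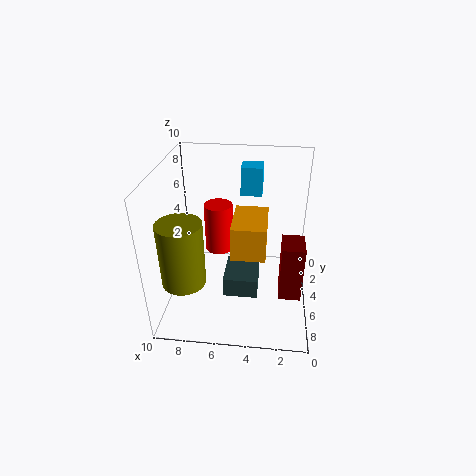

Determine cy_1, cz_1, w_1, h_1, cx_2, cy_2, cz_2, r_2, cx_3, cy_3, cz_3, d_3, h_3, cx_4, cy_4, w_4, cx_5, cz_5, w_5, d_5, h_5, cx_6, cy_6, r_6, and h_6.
cy_1 = 3, cz_1 = 0.5, w_1 = 2.5, h_1 = 1.5, cx_2 = 6.5, cy_2 = 4, cz_2 = 3.5, r_2 = 1, cx_3 = 3.5, cy_3 = 2, cz_3 = 7.5, d_3 = 1.5, h_3 = 2, cx_4 = 3, cy_4 = 6, w_4 = 2, cx_5 = 0.5, cz_5 = 1.5, w_5 = 1.5, d_5 = 2, h_5 = 4, cx_6 = 8.5, cy_6 = 7, r_6 = 1.5, h_6 = 4.5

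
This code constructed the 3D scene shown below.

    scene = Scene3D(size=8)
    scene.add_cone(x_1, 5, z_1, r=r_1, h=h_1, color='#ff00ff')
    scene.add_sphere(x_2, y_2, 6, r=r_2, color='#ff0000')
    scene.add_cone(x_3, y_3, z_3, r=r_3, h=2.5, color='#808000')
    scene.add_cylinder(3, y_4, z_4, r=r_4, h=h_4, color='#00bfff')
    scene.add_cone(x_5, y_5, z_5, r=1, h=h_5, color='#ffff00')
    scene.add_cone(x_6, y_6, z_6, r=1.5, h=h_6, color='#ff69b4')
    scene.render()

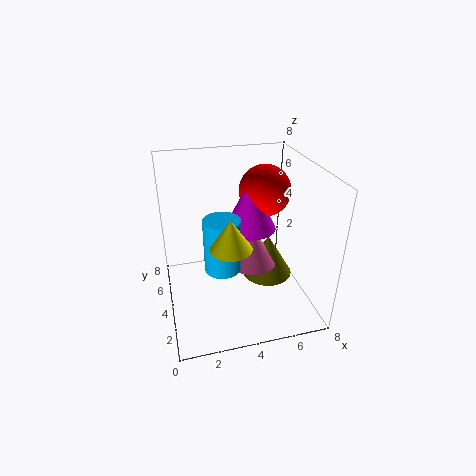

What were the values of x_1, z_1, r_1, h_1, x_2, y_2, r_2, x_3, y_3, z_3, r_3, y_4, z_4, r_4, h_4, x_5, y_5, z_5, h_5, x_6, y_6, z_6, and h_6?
x_1 = 5; z_1 = 4; r_1 = 1.5; h_1 = 3; x_2 = 6; y_2 = 5.5; r_2 = 1.5; x_3 = 6; y_3 = 4.5; z_3 = 1; r_3 = 1.5; y_4 = 3.5; z_4 = 2.5; r_4 = 1; h_4 = 3; x_5 = 3; y_5 = 1.5; z_5 = 5; h_5 = 1.5; x_6 = 5; y_6 = 4.5; z_6 = 2; h_6 = 2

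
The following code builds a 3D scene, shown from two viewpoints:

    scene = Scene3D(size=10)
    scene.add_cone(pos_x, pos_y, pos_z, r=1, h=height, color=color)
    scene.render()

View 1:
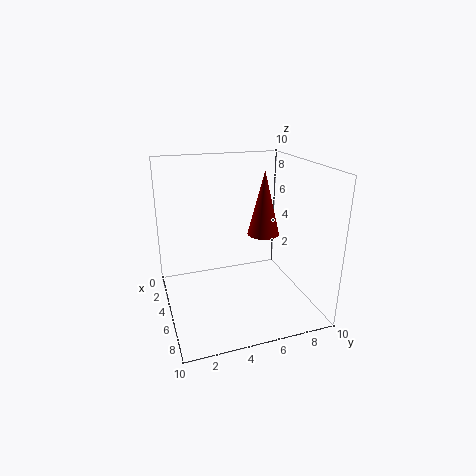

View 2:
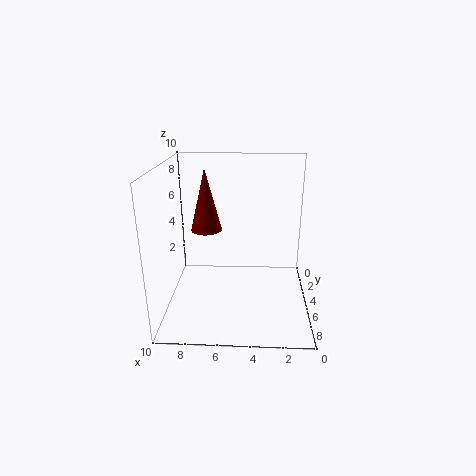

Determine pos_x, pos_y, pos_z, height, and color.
pos_x = 7
pos_y = 6
pos_z = 6
height = 4
color = 'maroon'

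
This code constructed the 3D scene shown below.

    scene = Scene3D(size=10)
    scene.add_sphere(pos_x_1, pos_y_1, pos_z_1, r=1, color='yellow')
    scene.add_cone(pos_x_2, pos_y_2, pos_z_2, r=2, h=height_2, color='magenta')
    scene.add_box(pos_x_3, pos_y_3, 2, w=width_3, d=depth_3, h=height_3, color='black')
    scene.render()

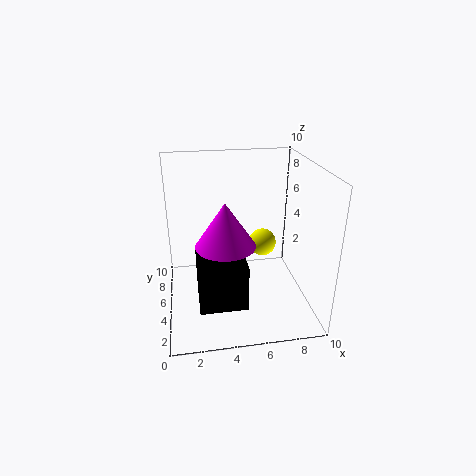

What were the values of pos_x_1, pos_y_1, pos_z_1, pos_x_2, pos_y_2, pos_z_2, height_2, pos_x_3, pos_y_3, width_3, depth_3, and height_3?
pos_x_1 = 7, pos_y_1 = 6, pos_z_1 = 4, pos_x_2 = 4, pos_y_2 = 4, pos_z_2 = 5, height_2 = 3, pos_x_3 = 2, pos_y_3 = 1, width_3 = 3, depth_3 = 3, height_3 = 3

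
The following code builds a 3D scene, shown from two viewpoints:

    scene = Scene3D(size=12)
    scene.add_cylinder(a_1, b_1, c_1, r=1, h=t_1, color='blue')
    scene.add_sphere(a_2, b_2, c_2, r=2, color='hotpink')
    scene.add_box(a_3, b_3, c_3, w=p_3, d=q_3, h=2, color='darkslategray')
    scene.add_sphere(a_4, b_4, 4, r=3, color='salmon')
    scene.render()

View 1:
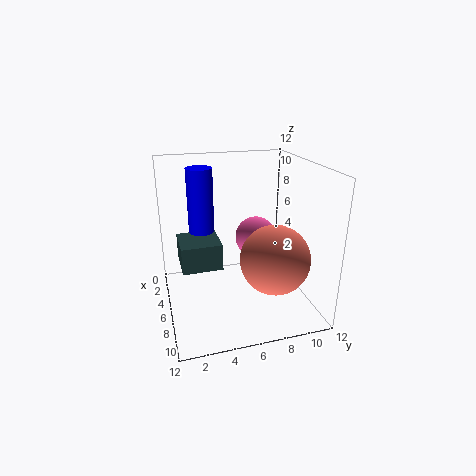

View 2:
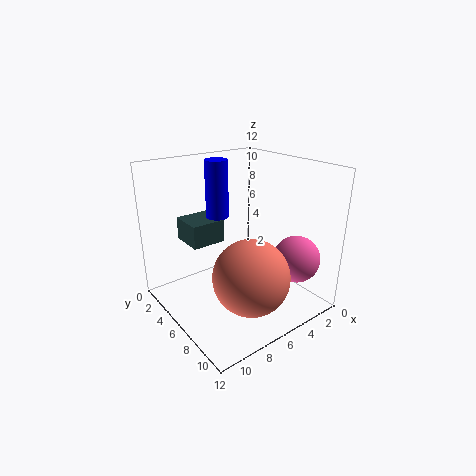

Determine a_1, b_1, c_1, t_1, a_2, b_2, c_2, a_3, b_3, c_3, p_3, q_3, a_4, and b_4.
a_1 = 6, b_1 = 3, c_1 = 7, t_1 = 5, a_2 = 2, b_2 = 9, c_2 = 4, a_3 = 6, b_3 = 1, c_3 = 5, p_3 = 3, q_3 = 3, a_4 = 7, b_4 = 9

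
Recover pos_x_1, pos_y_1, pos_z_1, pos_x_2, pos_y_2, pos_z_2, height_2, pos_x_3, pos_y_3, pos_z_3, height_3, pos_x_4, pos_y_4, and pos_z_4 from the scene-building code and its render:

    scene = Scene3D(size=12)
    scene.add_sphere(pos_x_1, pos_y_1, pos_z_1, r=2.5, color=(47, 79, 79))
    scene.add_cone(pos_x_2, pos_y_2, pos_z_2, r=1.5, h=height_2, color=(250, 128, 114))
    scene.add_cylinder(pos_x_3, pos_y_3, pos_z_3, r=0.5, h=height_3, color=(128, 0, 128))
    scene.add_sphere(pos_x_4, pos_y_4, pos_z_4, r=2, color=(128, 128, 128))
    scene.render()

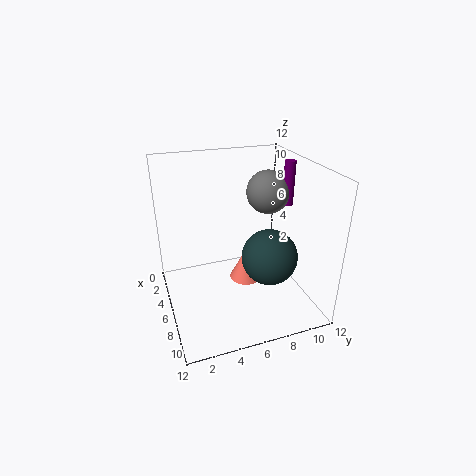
pos_x_1 = 6, pos_y_1 = 9, pos_z_1 = 3.5, pos_x_2 = 4, pos_y_2 = 7.5, pos_z_2 = 0.5, height_2 = 3, pos_x_3 = 4, pos_y_3 = 11.5, pos_z_3 = 7.5, height_3 = 4, pos_x_4 = 3, pos_y_4 = 10, pos_z_4 = 8.5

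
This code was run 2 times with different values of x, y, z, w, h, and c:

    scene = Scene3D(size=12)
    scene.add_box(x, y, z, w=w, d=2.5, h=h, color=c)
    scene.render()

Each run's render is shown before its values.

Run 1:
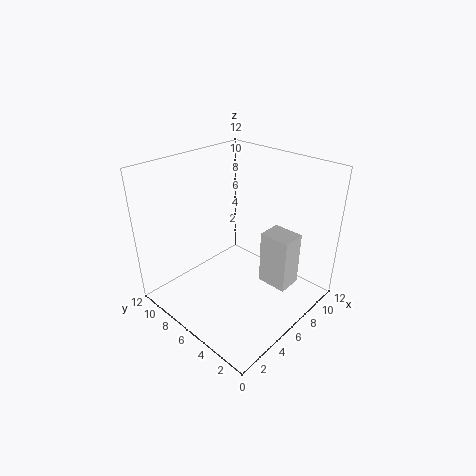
x = 6.5, y = 1.5, z = 2.5, w = 2, h = 4.5, c = 'lightgray'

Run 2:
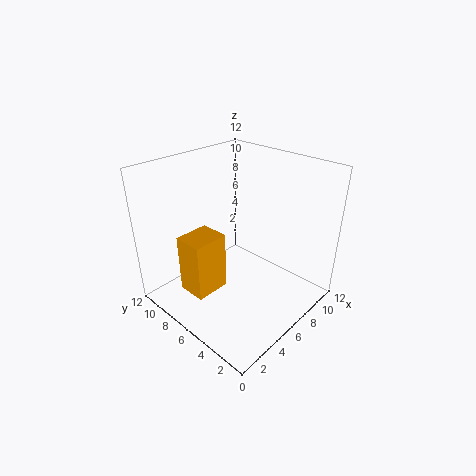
x = 2, y = 6.5, z = 1.5, w = 3, h = 5, c = 'orange'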